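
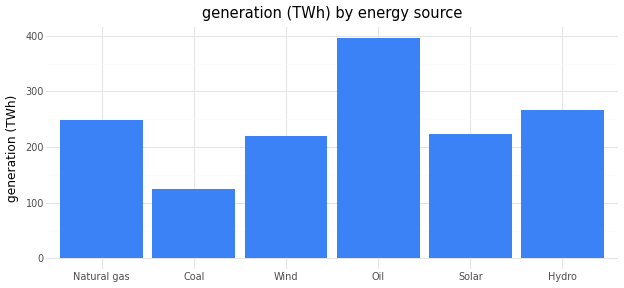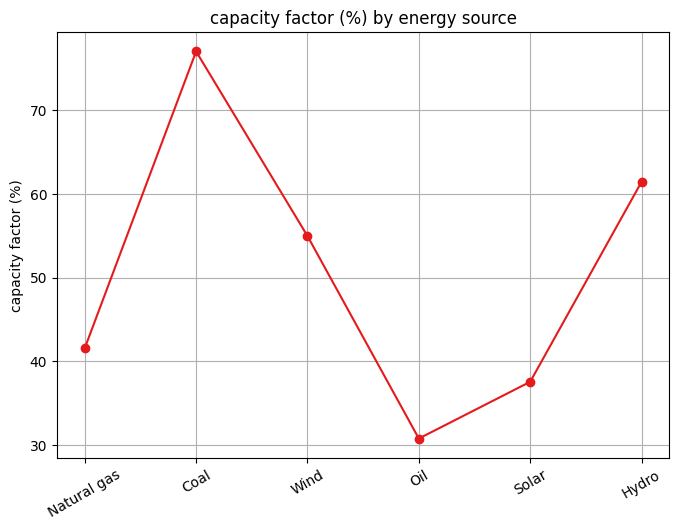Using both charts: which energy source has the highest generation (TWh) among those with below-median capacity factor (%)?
Chart 2 median capacity factor (%) ≈ 50; below-median energy sources: Natural gas, Oil, Solar. Among those, Oil has the highest generation (TWh) (≈ 400).

Oil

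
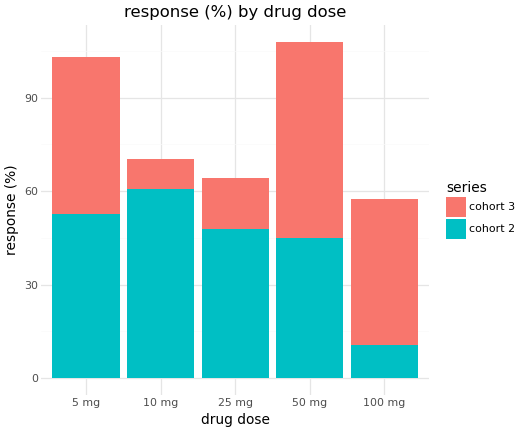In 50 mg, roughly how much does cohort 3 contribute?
≈ 70

cohort 3 top ≈ 110, bottom ≈ 40; segment ≈ 70.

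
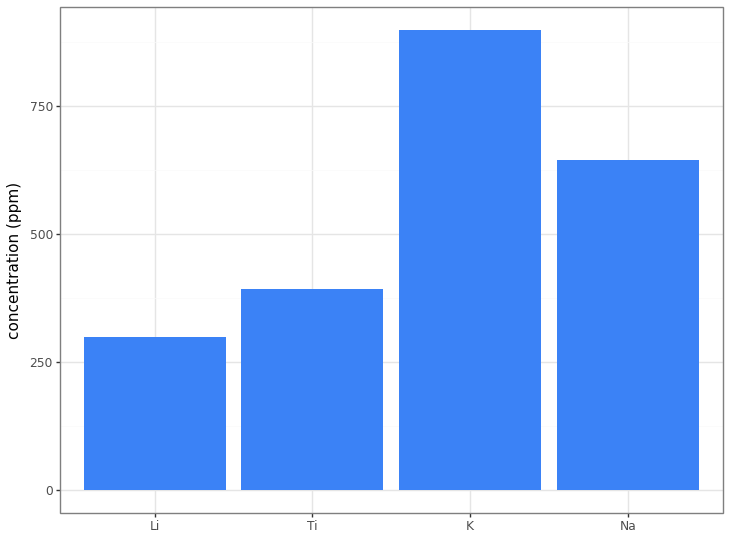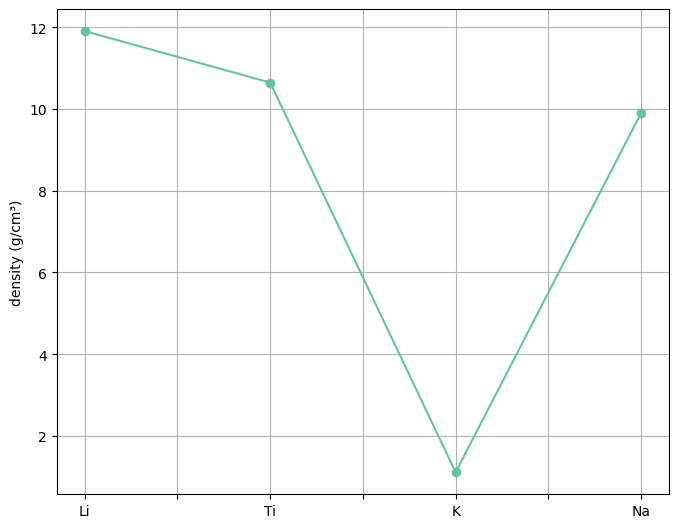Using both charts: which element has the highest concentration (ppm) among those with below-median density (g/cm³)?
K

Chart 2 median density (g/cm³) ≈ 10; below-median elements: K, Na. Among those, K has the highest concentration (ppm) (≈ 900).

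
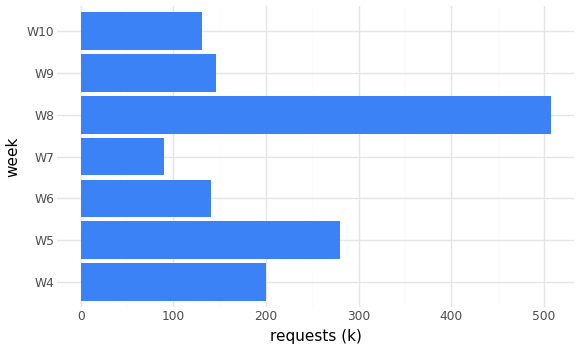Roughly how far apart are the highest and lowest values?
≈ 400

Max W8 ≈ 500, min W7 ≈ 100; range ≈ 400.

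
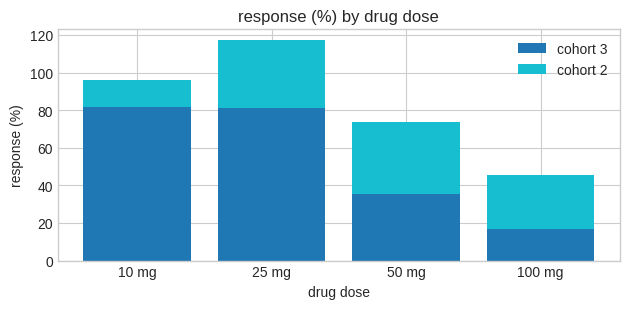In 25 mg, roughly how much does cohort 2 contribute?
≈ 40

cohort 2 top ≈ 120, bottom ≈ 80; segment ≈ 40.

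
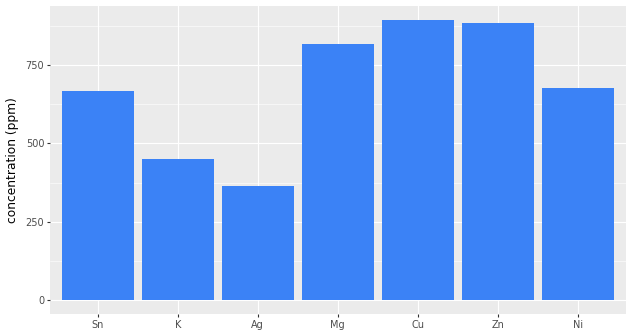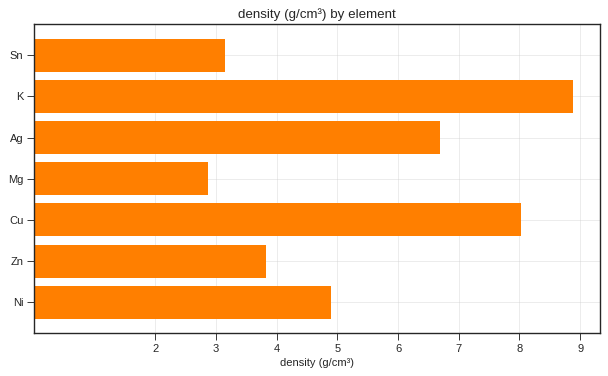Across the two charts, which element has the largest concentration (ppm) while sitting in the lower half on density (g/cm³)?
Zn

Chart 2 median density (g/cm³) ≈ 5; below-median elements: Sn, Mg, Zn. Among those, Zn has the highest concentration (ppm) (≈ 900).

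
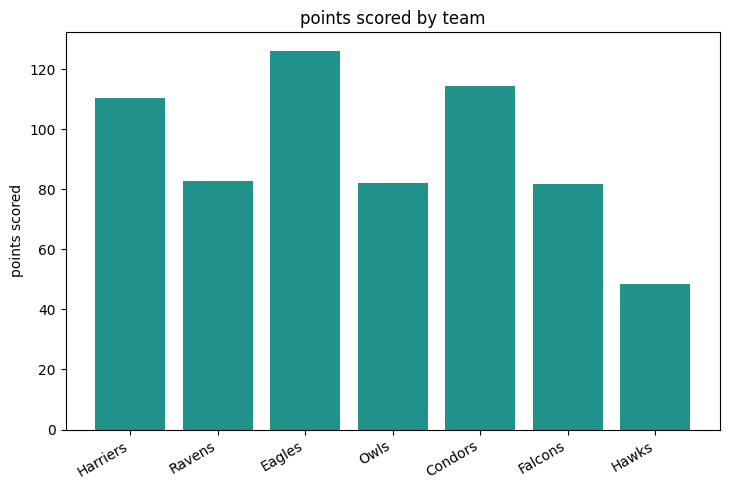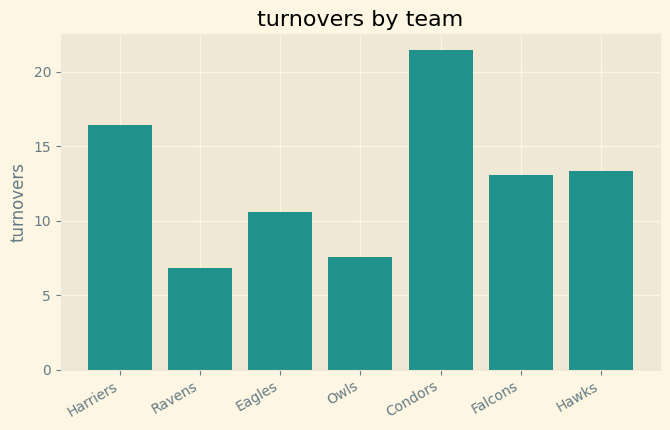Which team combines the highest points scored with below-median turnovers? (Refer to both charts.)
Chart 2 median turnovers ≈ 14; below-median teams: Ravens, Eagles, Owls. Among those, Eagles has the highest points scored (≈ 120).

Eagles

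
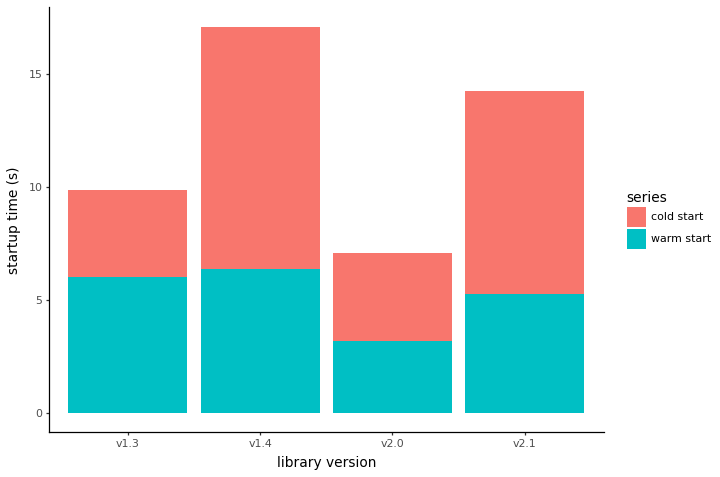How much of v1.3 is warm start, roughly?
warm start top ≈ 6, bottom ≈ 0; segment ≈ 6.

≈ 6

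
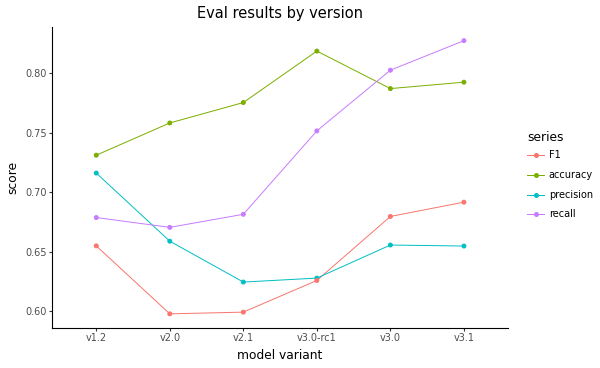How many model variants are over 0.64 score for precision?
Above 0.64: v1.2, v2.0, v3.0, v3.1.

4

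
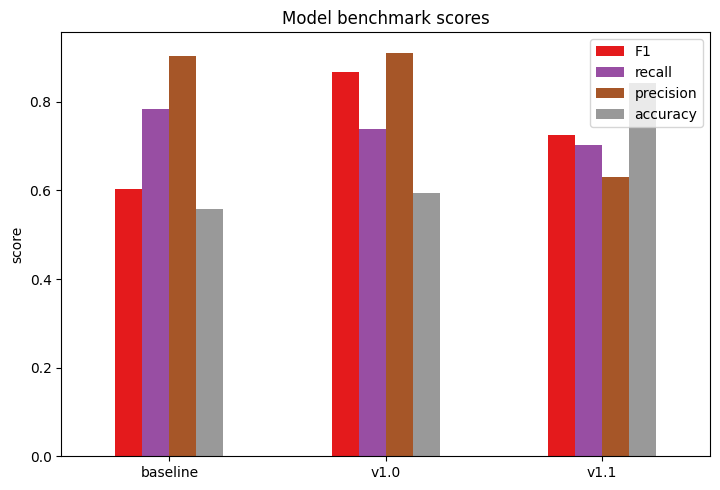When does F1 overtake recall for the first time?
baseline: F1 ≈ 0.6 vs recall ≈ 0.8 (not yet); v1.0: F1 ≈ 0.9 vs recall ≈ 0.7 (first crossover).

v1.0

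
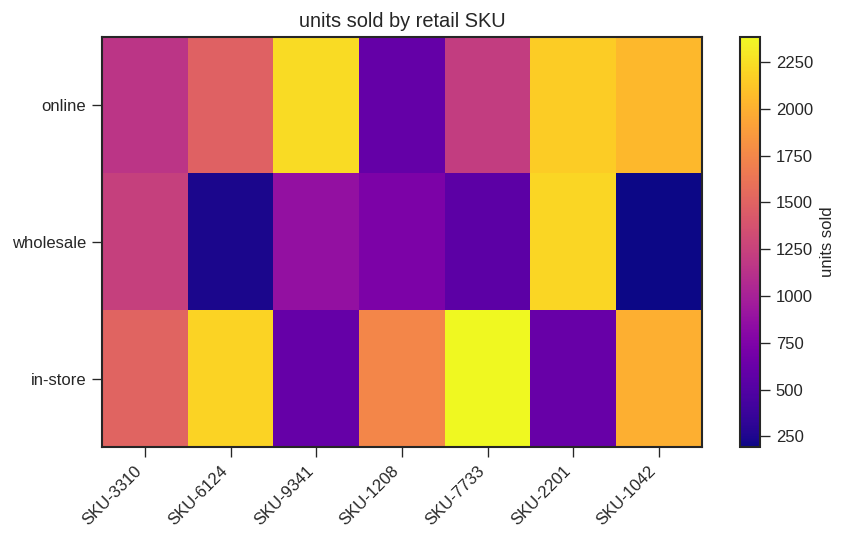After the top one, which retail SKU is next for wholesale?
SKU-3310

Top 3 for wholesale: SKU-2201 ≈ 2200, SKU-3310 ≈ 1200, SKU-9341 ≈ 800.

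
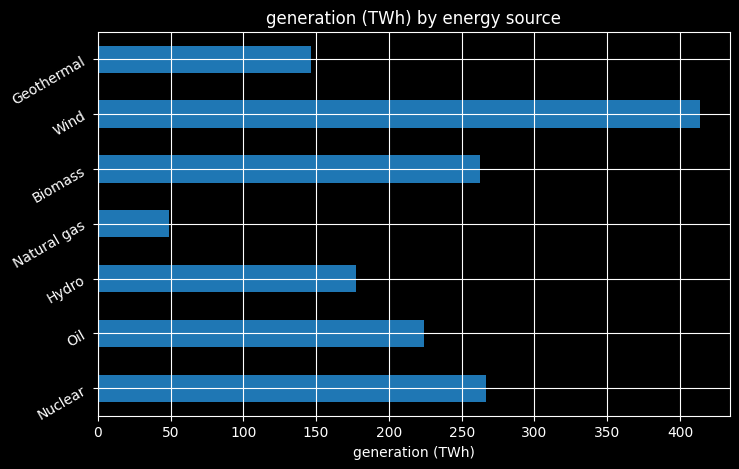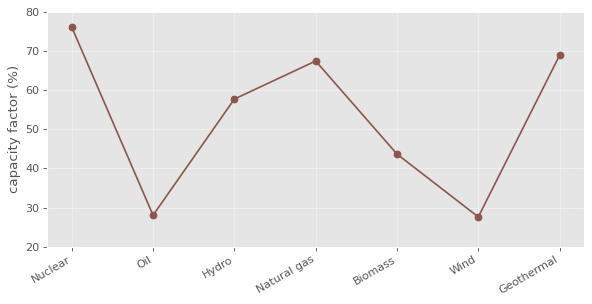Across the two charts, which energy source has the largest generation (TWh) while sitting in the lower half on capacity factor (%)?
Chart 2 median capacity factor (%) ≈ 60; below-median energy sources: Oil, Biomass, Wind. Among those, Wind has the highest generation (TWh) (≈ 400).

Wind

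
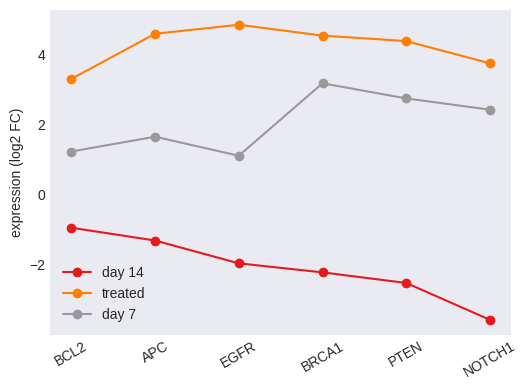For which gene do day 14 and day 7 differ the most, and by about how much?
NOTCH1: day 14 ≈ -4, day 7 ≈ 2 → gap ≈ 6. Next-largest (BRCA1) is only ≈ 5.

NOTCH1, ≈ 6 log2 FC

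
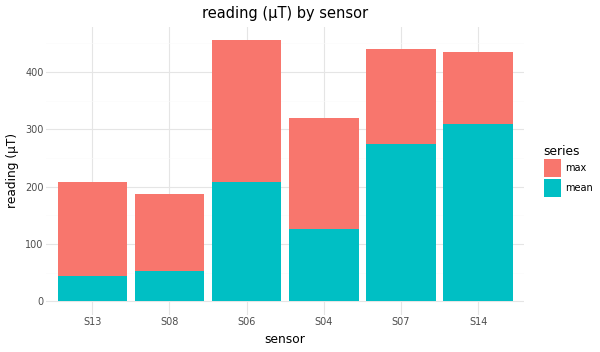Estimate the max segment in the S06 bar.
≈ 250

max top ≈ 450, bottom ≈ 200; segment ≈ 250.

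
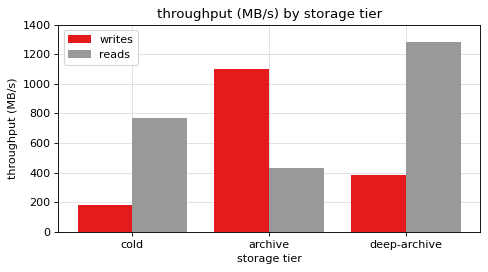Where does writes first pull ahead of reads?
archive

cold: writes ≈ 200 vs reads ≈ 800 (not yet); archive: writes ≈ 1200 vs reads ≈ 400 (first crossover).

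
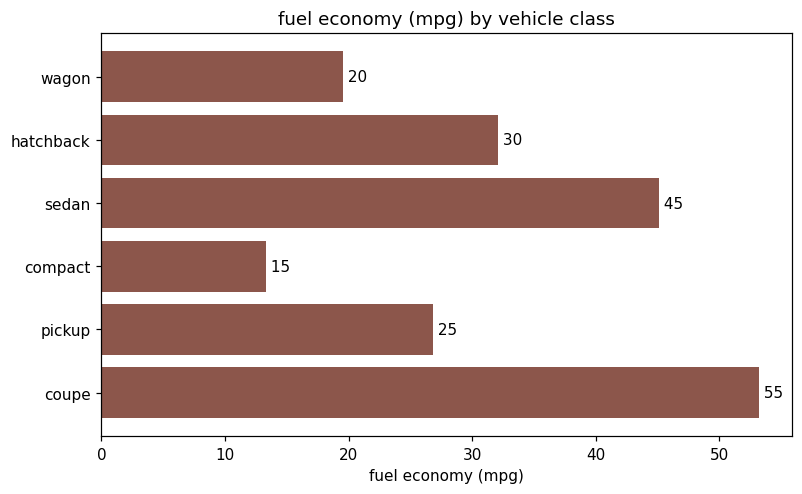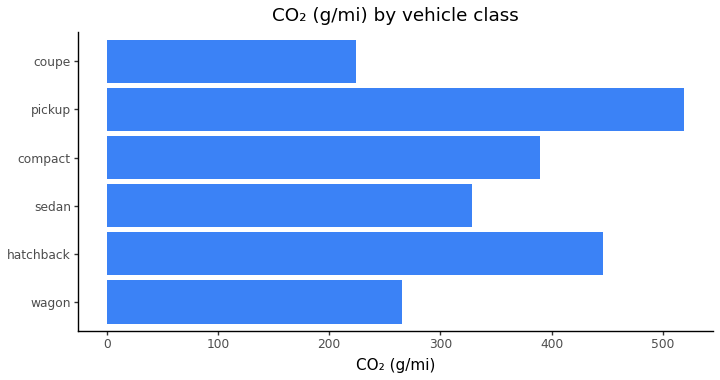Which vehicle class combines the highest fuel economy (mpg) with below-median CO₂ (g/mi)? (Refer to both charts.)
Chart 2 median CO₂ (g/mi) ≈ 350; below-median vehicle classes: wagon, sedan, coupe. Among those, coupe has the highest fuel economy (mpg) (≈ 55).

coupe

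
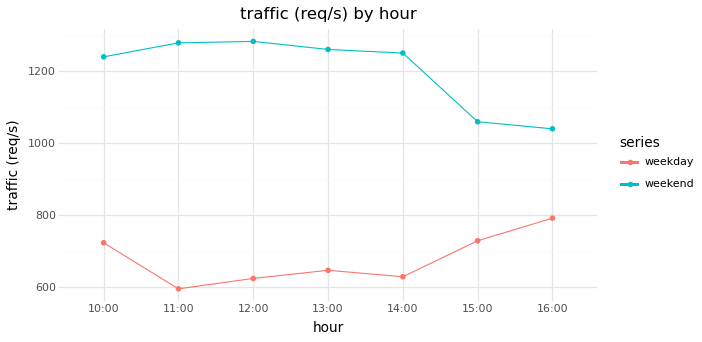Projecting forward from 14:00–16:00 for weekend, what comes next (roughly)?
≈ 850

Last three: 1300, 1100, 1000 → slope ≈ -150/step → next ≈ 850.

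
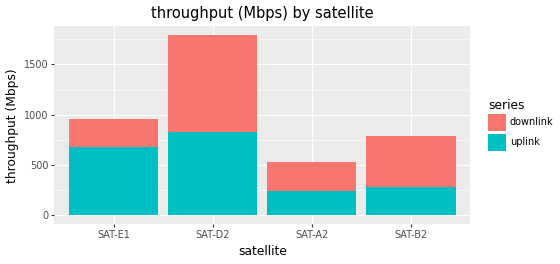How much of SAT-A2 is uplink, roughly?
uplink top ≈ 200, bottom ≈ 0; segment ≈ 200.

≈ 200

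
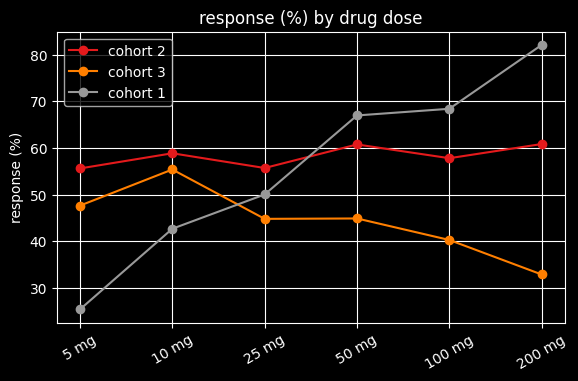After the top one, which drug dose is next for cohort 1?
100 mg

Top 3 for cohort 1: 200 mg ≈ 80, 100 mg ≈ 70, 50 mg ≈ 65.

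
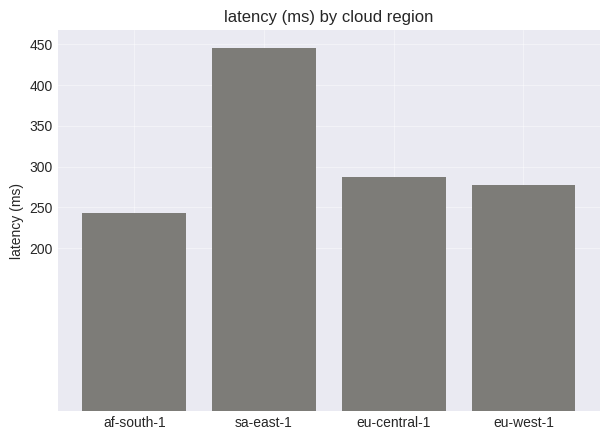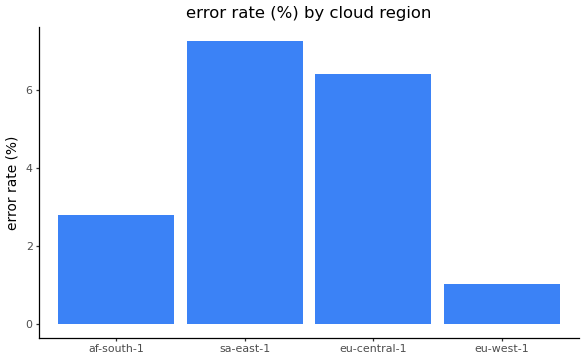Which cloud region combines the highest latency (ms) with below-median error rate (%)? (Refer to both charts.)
Chart 2 median error rate (%) ≈ 5; below-median cloud regions: af-south-1, eu-west-1. Among those, eu-west-1 has the highest latency (ms) (≈ 300).

eu-west-1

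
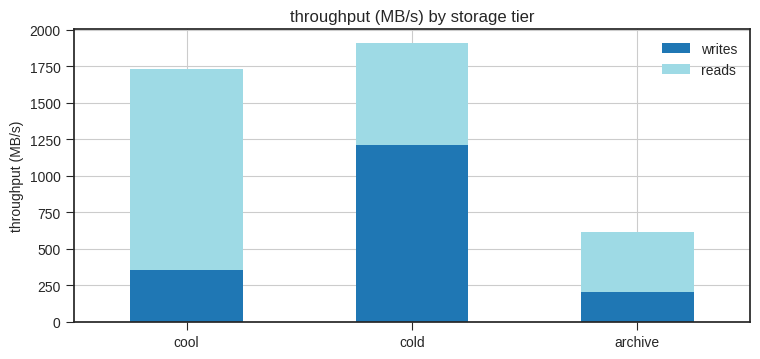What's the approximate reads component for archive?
reads top ≈ 600, bottom ≈ 200; segment ≈ 400.

≈ 400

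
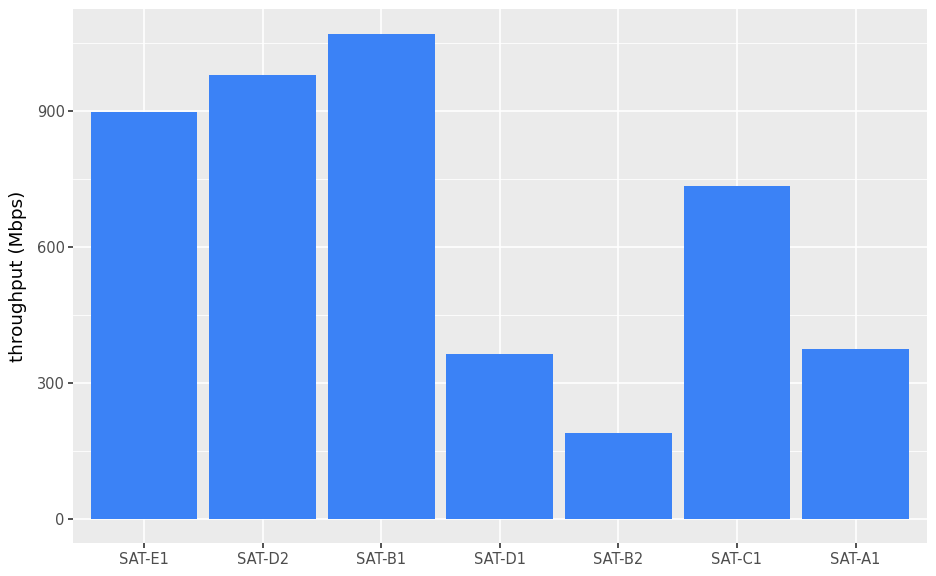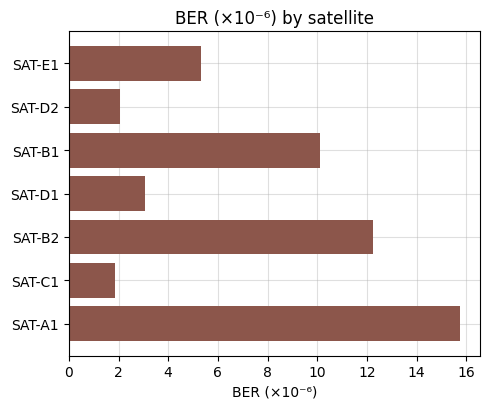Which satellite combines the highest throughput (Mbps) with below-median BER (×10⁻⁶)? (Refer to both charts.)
SAT-D2

Chart 2 median BER (×10⁻⁶) ≈ 6; below-median satellites: SAT-D2, SAT-D1, SAT-C1. Among those, SAT-D2 has the highest throughput (Mbps) (≈ 1000).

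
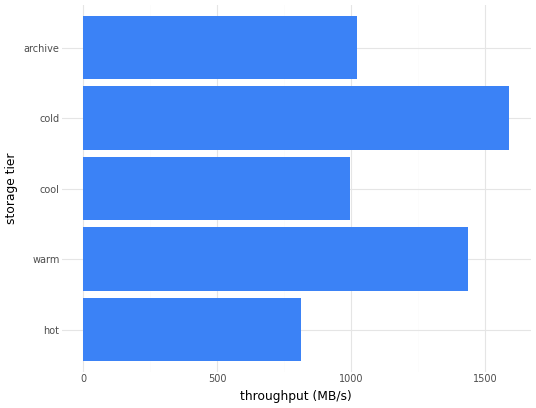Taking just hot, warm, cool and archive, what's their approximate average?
(800 + 1400 + 1000 + 1000) / 4 ≈ 1050.

≈ 1050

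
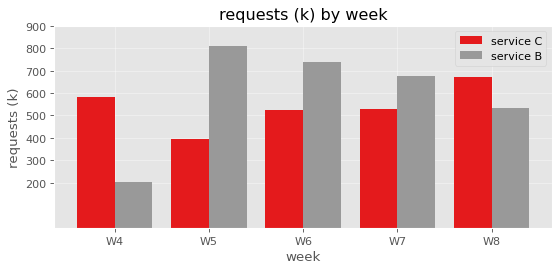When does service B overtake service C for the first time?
W5

W4: service B ≈ 200 vs service C ≈ 600 (not yet); W5: service B ≈ 800 vs service C ≈ 400 (first crossover).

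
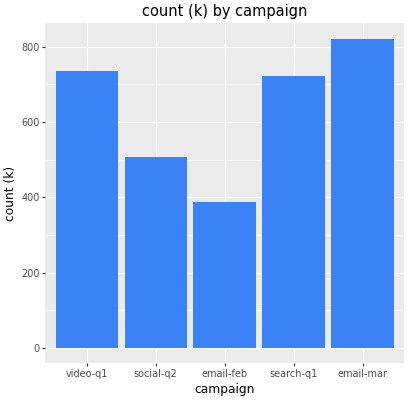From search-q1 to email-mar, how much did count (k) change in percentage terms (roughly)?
≈ +14.3%

search-q1 ≈ 700, email-mar ≈ 800; (800 − 700) / 700 ≈ +14.3%.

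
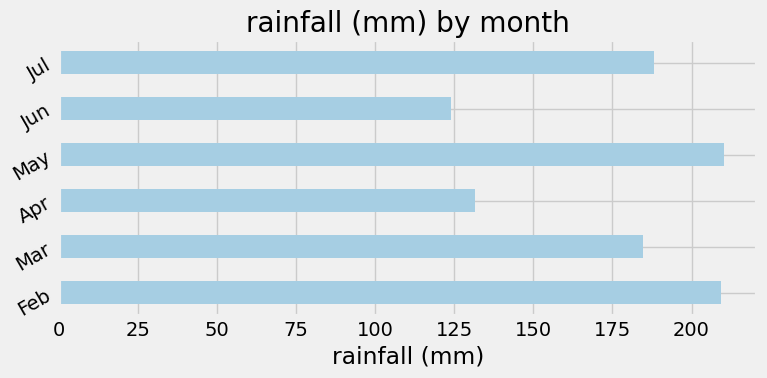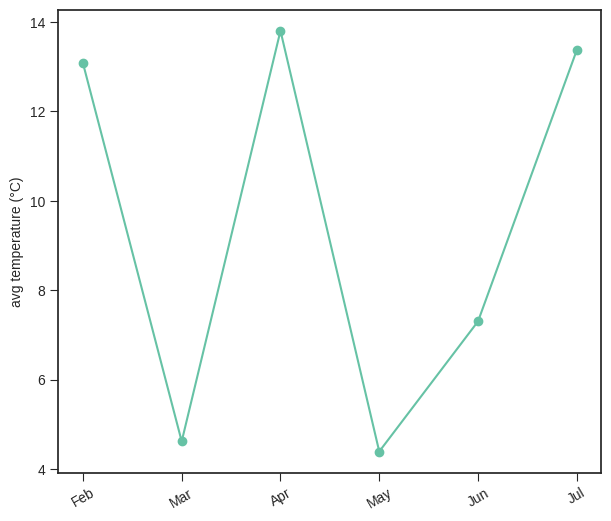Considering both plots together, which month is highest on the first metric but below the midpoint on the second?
Chart 2 median avg temperature (°C) ≈ 10; below-median months: Mar, May, Jun. Among those, May has the highest rainfall (mm) (≈ 220).

May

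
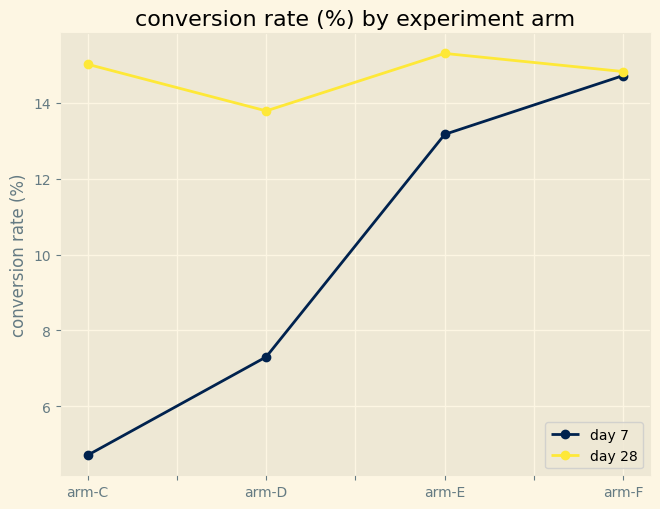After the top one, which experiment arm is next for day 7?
arm-E

Top 3 for day 7: arm-F ≈ 15, arm-E ≈ 13, arm-D ≈ 7.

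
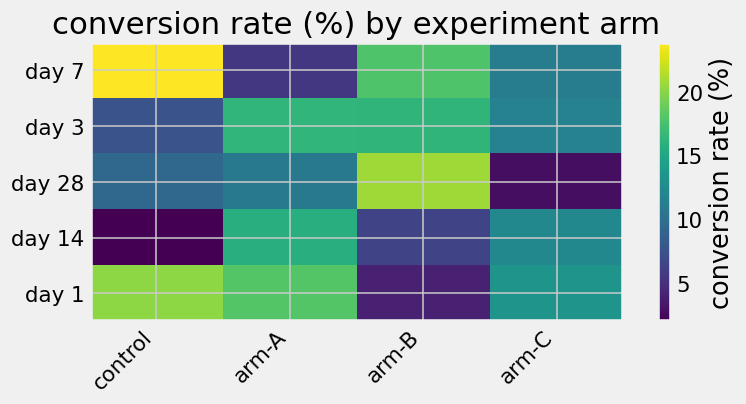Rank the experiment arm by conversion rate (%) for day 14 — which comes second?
arm-C

Top 3 for day 14: arm-A ≈ 16, arm-C ≈ 12, arm-B ≈ 6.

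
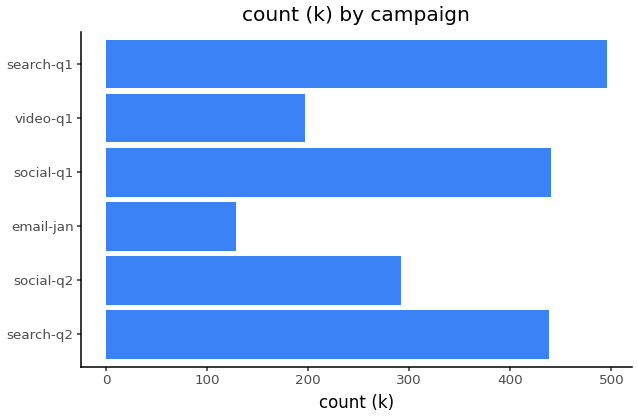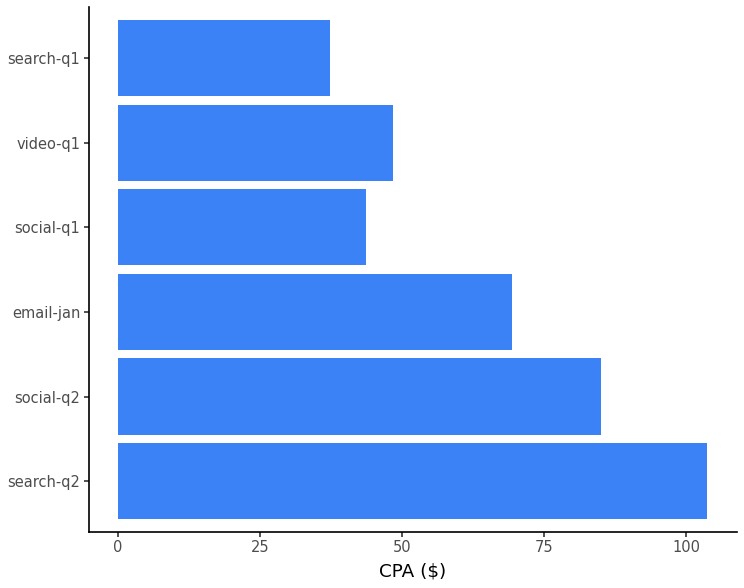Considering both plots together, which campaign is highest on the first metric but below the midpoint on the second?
Chart 2 median CPA ($) ≈ 60; below-median campaigns: social-q1, video-q1, search-q1. Among those, search-q1 has the highest count (k) (≈ 500).

search-q1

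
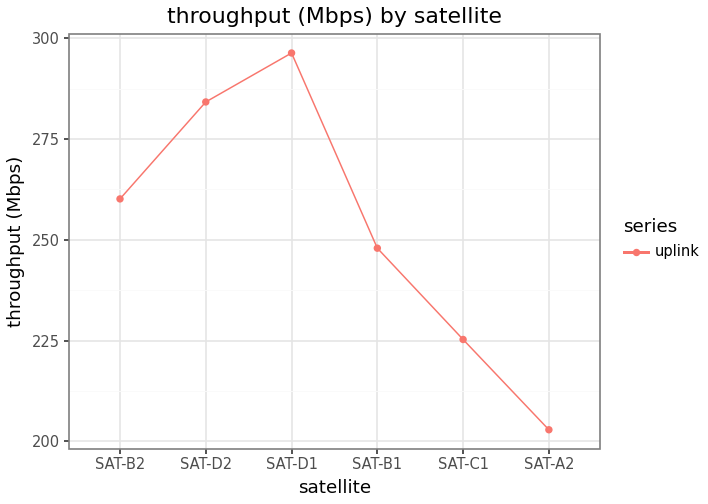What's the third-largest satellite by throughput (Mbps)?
Top 4: SAT-D1 ≈ 300, SAT-D2 ≈ 280, SAT-B2 ≈ 260, SAT-B1 ≈ 250.

SAT-B2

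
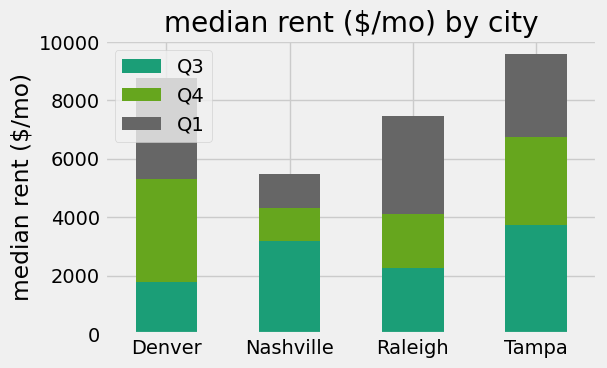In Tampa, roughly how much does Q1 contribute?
Q1 top ≈ 10000, bottom ≈ 7000; segment ≈ 3000.

≈ 3000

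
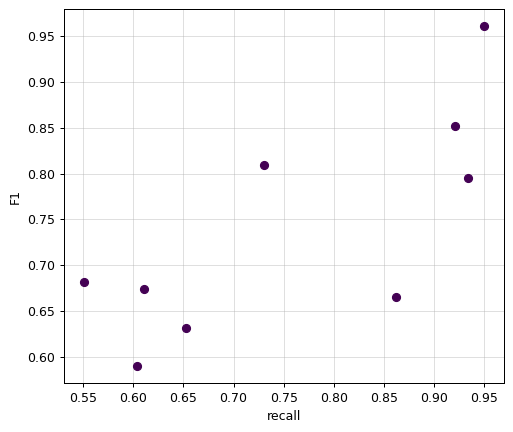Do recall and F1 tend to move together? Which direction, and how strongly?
Points are positively correlated; strong (|r| ≈ 0.8).

positive, strong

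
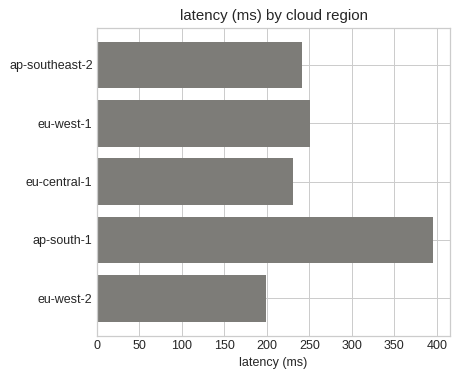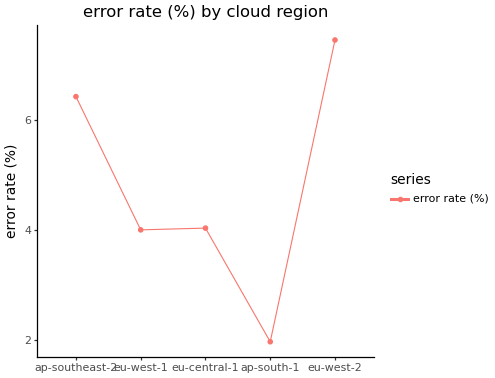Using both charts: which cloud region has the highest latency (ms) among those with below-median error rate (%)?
Chart 2 median error rate (%) ≈ 4; below-median cloud regions: eu-west-1, ap-south-1. Among those, ap-south-1 has the highest latency (ms) (≈ 400).

ap-south-1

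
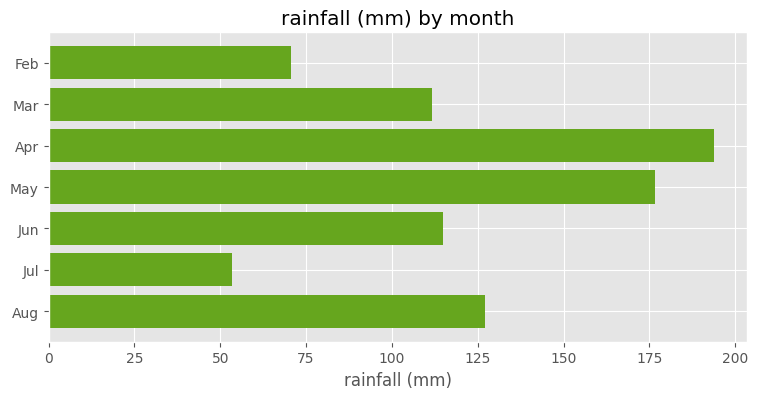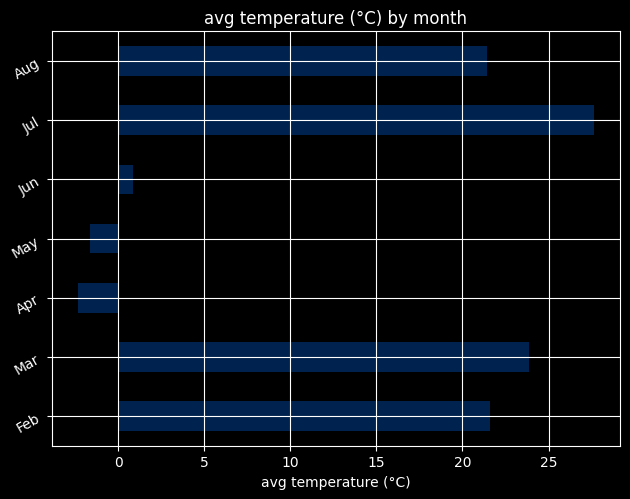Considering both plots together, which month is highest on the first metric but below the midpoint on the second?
Chart 2 median avg temperature (°C) ≈ 20; below-median months: Apr, May, Jun. Among those, Apr has the highest rainfall (mm) (≈ 200).

Apr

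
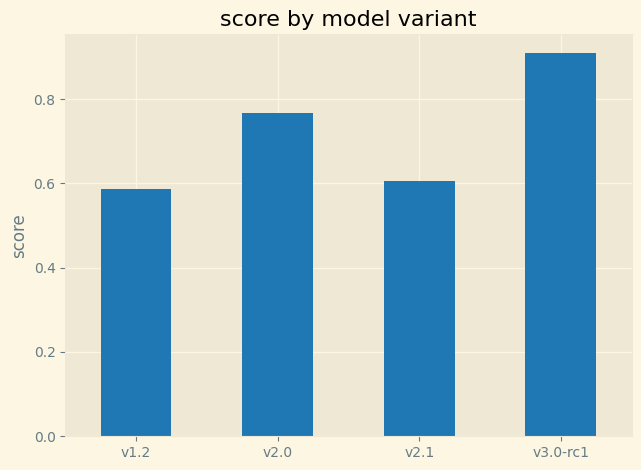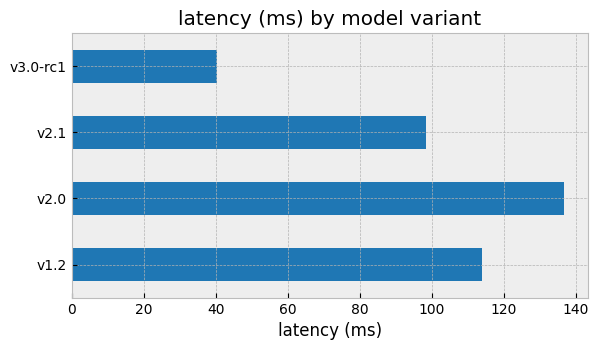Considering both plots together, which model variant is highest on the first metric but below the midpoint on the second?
v3.0-rc1

Chart 2 median latency (ms) ≈ 100; below-median model variants: v2.1, v3.0-rc1. Among those, v3.0-rc1 has the highest score (≈ 0.9).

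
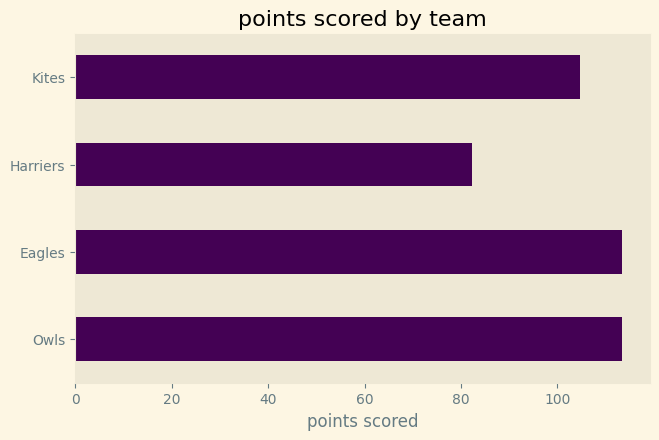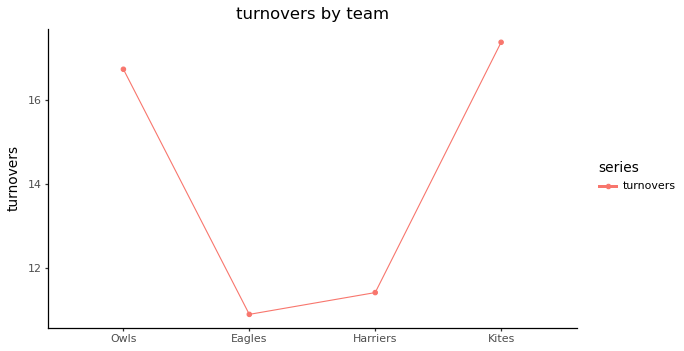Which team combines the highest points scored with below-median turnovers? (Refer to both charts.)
Chart 2 median turnovers ≈ 14; below-median teams: Eagles, Harriers. Among those, Eagles has the highest points scored (≈ 120).

Eagles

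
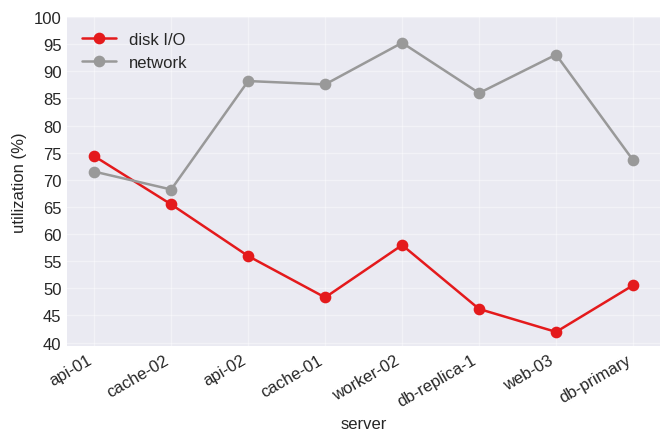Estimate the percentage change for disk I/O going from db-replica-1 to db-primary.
≈ +11.1%

db-replica-1 ≈ 45, db-primary ≈ 50; (50 − 45) / 45 ≈ +11.1%.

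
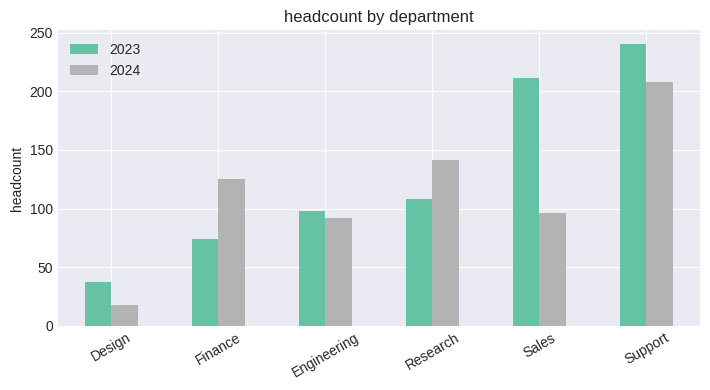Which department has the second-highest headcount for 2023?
Top 3 for 2023: Support ≈ 240, Sales ≈ 220, Research ≈ 100.

Sales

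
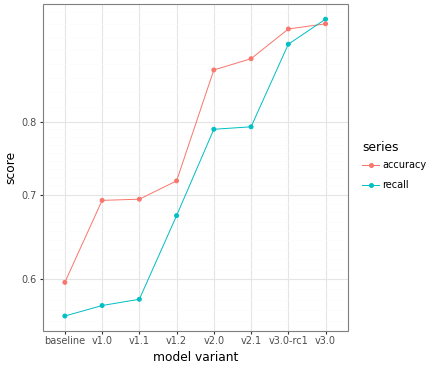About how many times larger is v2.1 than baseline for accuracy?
v2.1 ≈ 0.90, baseline ≈ 0.60; 0.90/0.60 ≈ 1.5.

≈ 1.5×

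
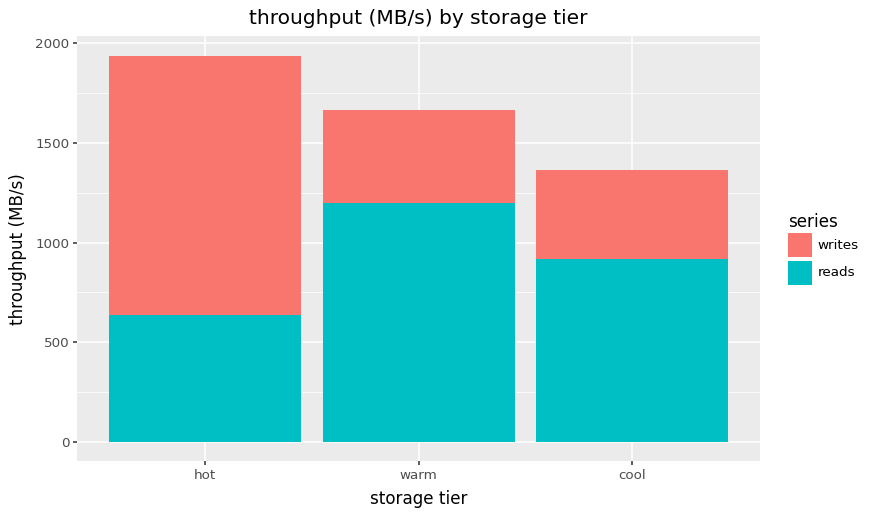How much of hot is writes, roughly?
≈ 1400

writes top ≈ 2000, bottom ≈ 600; segment ≈ 1400.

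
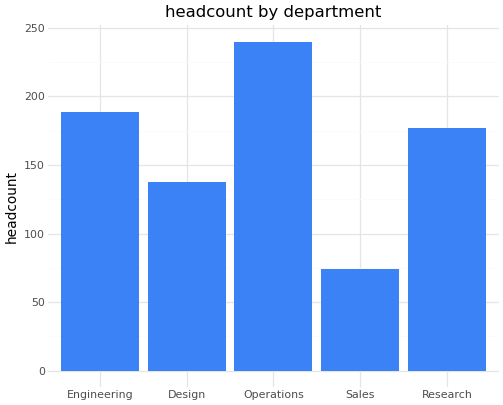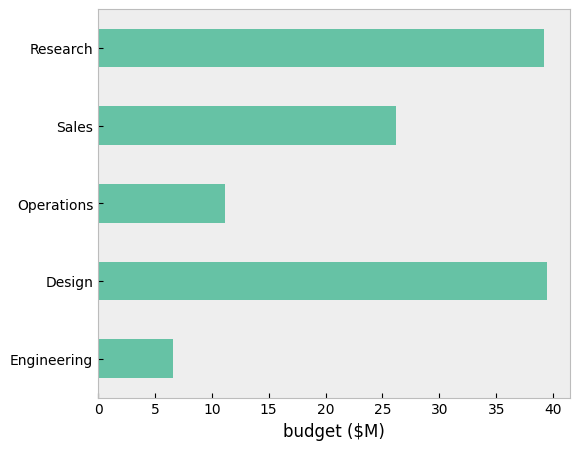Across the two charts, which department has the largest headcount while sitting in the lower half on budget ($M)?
Operations

Chart 2 median budget ($M) ≈ 25; below-median departments: Engineering, Operations. Among those, Operations has the highest headcount (≈ 250).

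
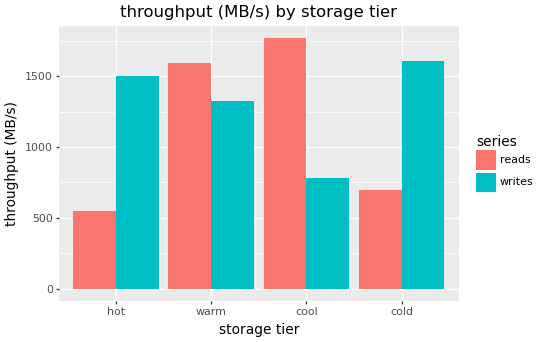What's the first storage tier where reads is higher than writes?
warm

hot: reads ≈ 600 vs writes ≈ 1600 (not yet); warm: reads ≈ 1600 vs writes ≈ 1400 (first crossover).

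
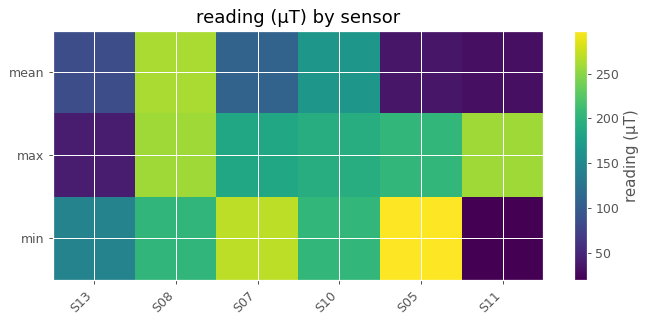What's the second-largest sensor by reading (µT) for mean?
Top 3 for mean: S08 ≈ 275, S10 ≈ 175, S07 ≈ 100.

S10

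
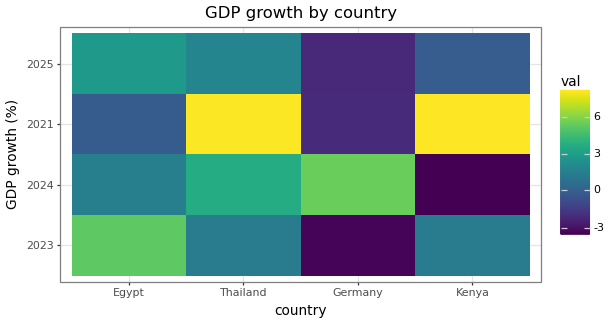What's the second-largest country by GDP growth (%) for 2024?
Thailand

Top 3 for 2024: Germany ≈ 6, Thailand ≈ 4, Egypt ≈ 1.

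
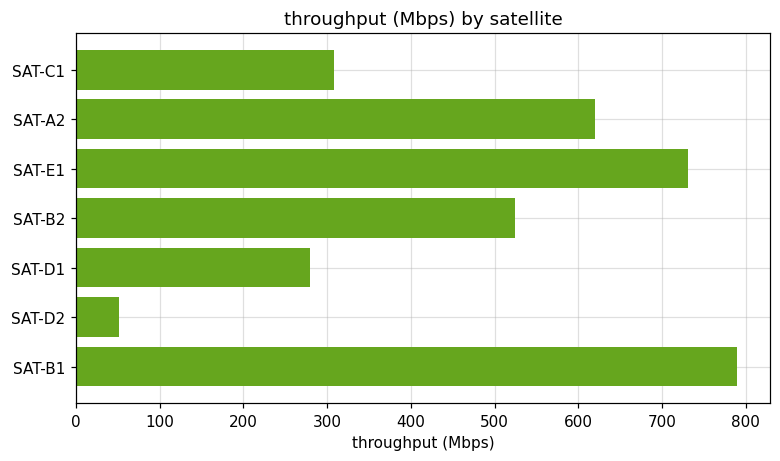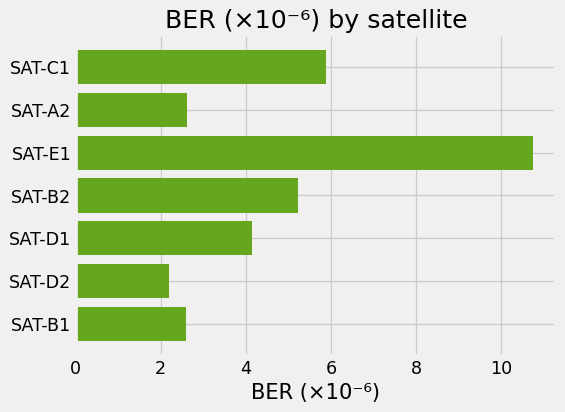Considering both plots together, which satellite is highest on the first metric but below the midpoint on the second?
SAT-B1

Chart 2 median BER (×10⁻⁶) ≈ 4; below-median satellites: SAT-A2, SAT-D2, SAT-B1. Among those, SAT-B1 has the highest throughput (Mbps) (≈ 800).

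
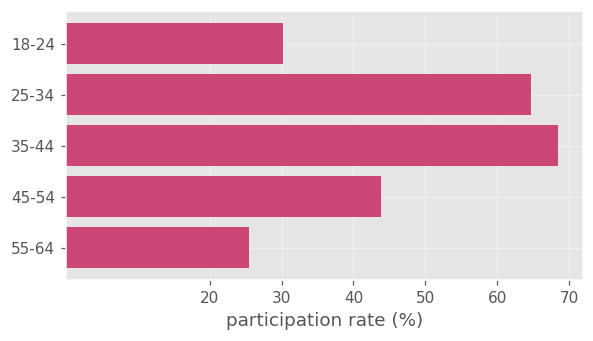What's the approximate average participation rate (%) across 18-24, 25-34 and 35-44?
(30 + 60 + 70) / 3 ≈ 53.

≈ 53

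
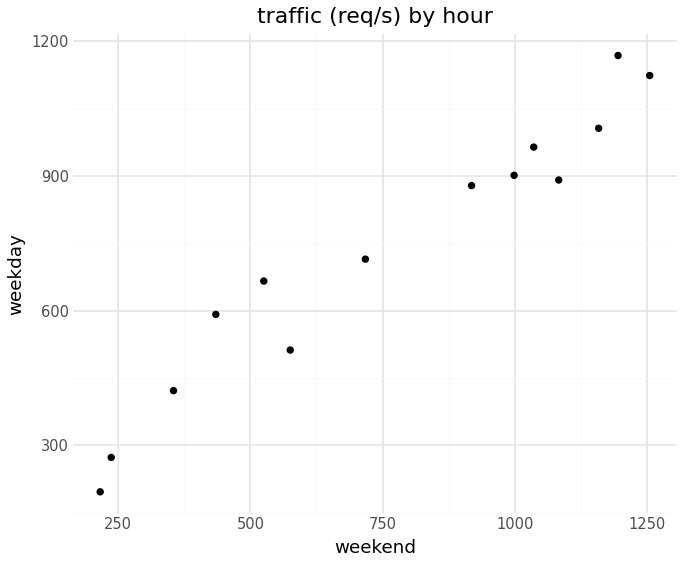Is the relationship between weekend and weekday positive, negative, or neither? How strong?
Points are positively correlated; strong (|r| ≈ 1.0).

positive, strong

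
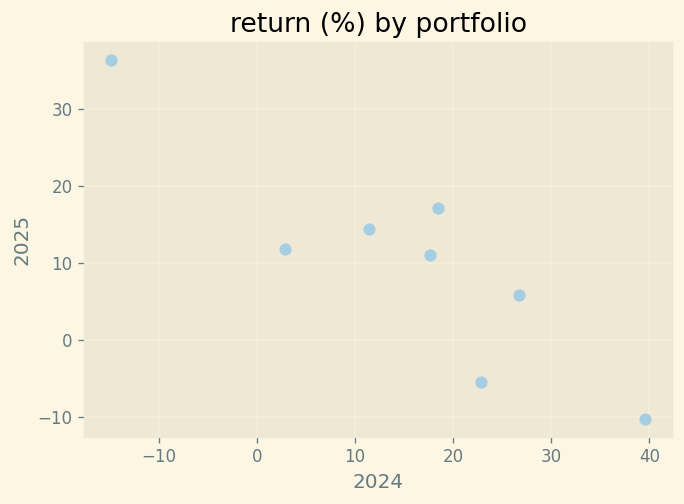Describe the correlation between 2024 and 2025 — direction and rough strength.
Points are negatively correlated; strong (|r| ≈ 0.9).

negative, strong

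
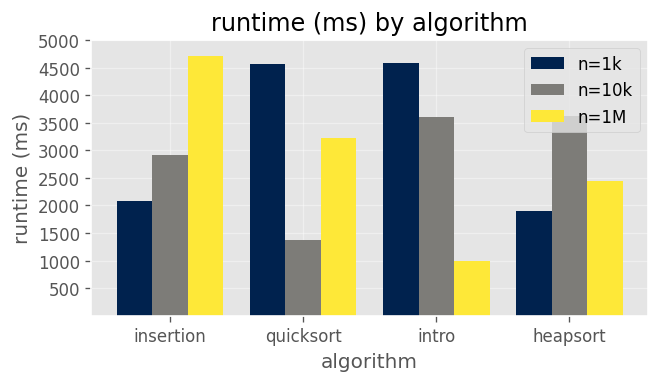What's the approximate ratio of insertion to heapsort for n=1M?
insertion ≈ 4500, heapsort ≈ 2500; 4500/2500 ≈ 1.8.

≈ 1.8×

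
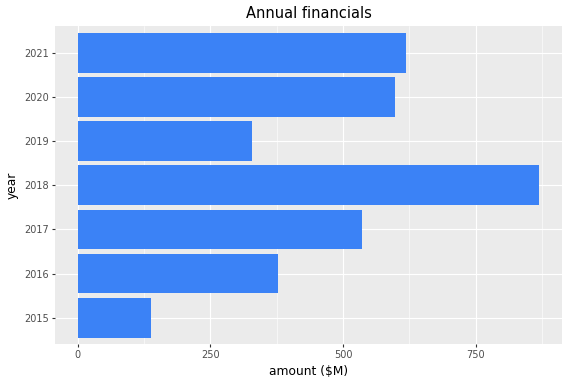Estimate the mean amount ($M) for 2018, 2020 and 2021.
(900 + 600 + 600) / 3 ≈ 700.

≈ 700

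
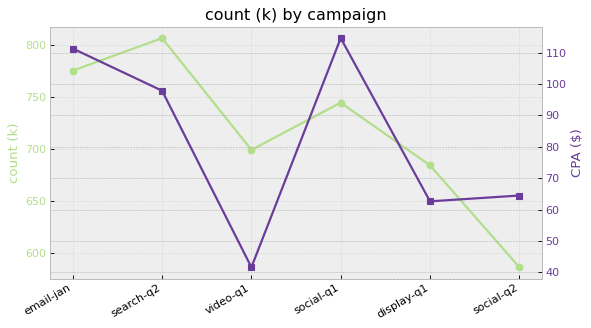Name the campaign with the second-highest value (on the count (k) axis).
Top 3 (on the count (k) axis): search-q2 ≈ 800, email-jan ≈ 780, social-q1 ≈ 740.

email-jan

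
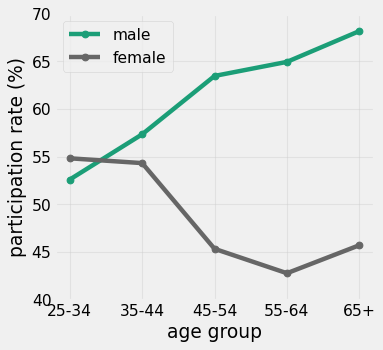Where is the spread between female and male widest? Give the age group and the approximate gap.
65+: female ≈ 45, male ≈ 70 → gap ≈ 25. Next-largest (55-64) is only ≈ 20.

65+, ≈ 25 %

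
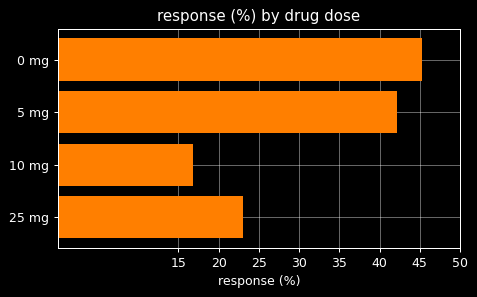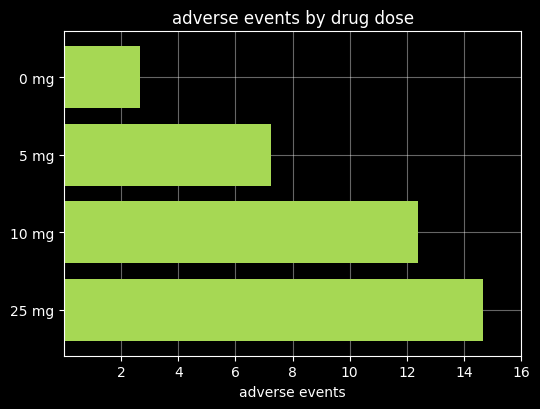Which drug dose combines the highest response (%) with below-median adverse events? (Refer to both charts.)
0 mg

Chart 2 median adverse events ≈ 10; below-median drug doses: 0 mg, 5 mg. Among those, 0 mg has the highest response (%) (≈ 45).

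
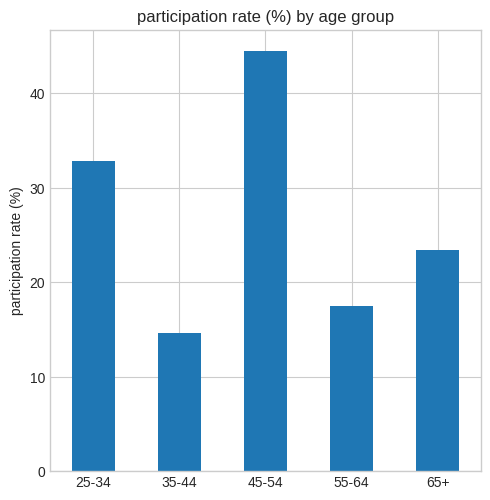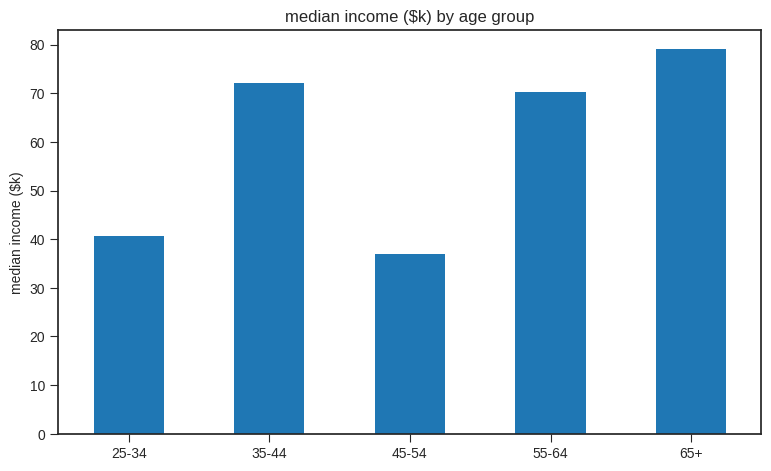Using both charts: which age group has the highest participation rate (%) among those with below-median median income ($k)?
Chart 2 median median income ($k) ≈ 70; below-median age groups: 25-34, 45-54. Among those, 45-54 has the highest participation rate (%) (≈ 45).

45-54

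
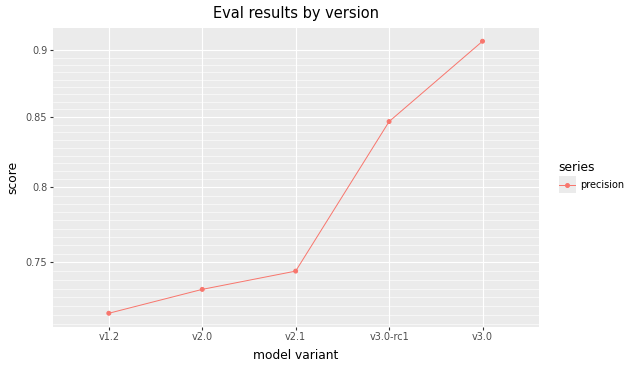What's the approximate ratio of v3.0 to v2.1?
v3.0 ≈ 0.90, v2.1 ≈ 0.74; 0.90/0.74 ≈ 1.22.

≈ 1.22×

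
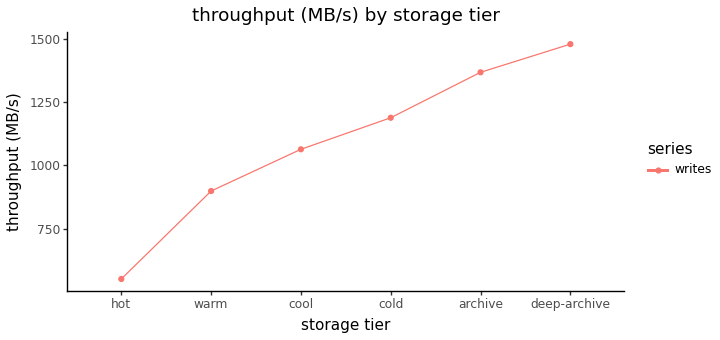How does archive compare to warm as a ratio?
archive ≈ 1400, warm ≈ 900; 1400/900 ≈ 1.56.

≈ 1.56×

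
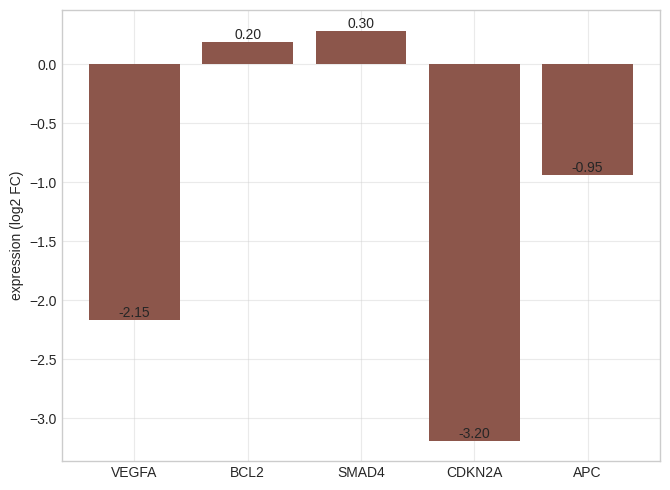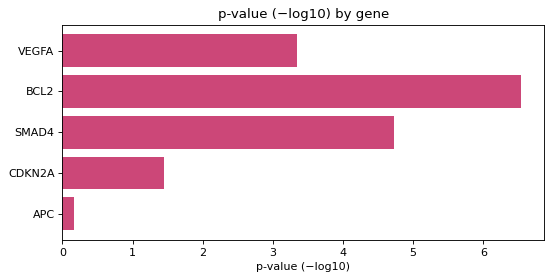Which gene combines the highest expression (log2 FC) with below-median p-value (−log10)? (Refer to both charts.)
APC

Chart 2 median p-value (−log10) ≈ 3; below-median genes: CDKN2A, APC. Among those, APC has the highest expression (log2 FC) (≈ -0.95).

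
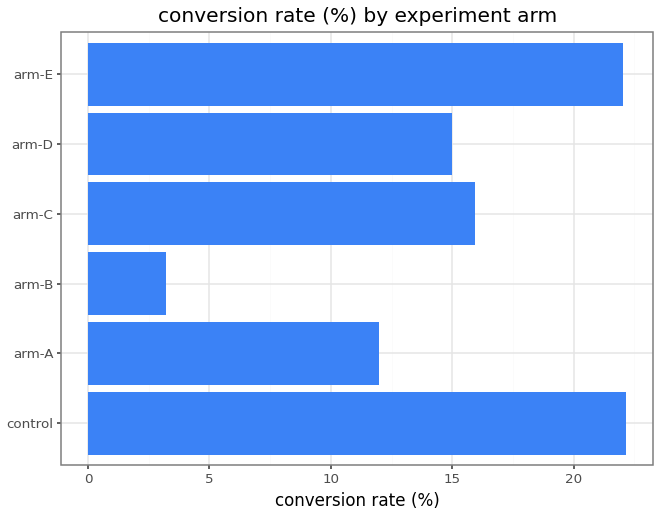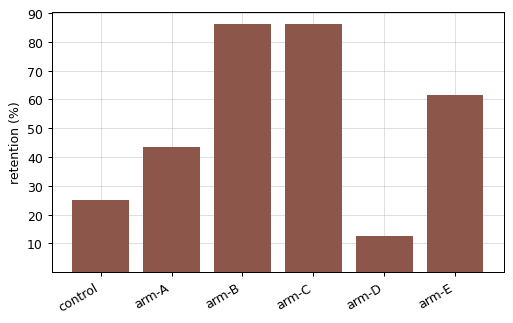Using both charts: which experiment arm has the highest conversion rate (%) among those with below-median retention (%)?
Chart 2 median retention (%) ≈ 50; below-median experiment arms: control, arm-A, arm-D. Among those, control has the highest conversion rate (%) (≈ 20).

control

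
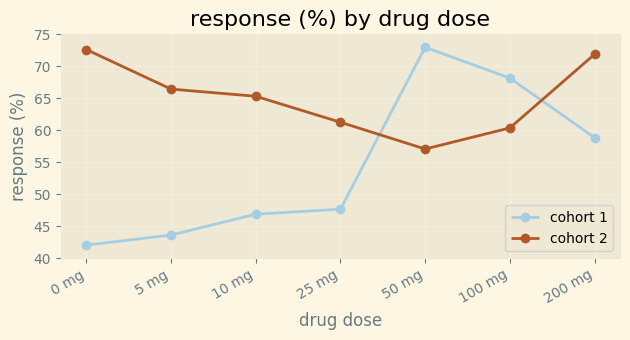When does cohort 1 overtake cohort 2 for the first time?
50 mg

25 mg: cohort 1 ≈ 50 vs cohort 2 ≈ 60 (not yet); 50 mg: cohort 1 ≈ 75 vs cohort 2 ≈ 55 (first crossover).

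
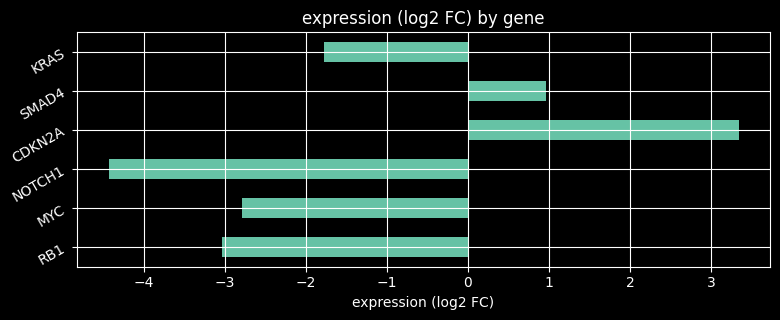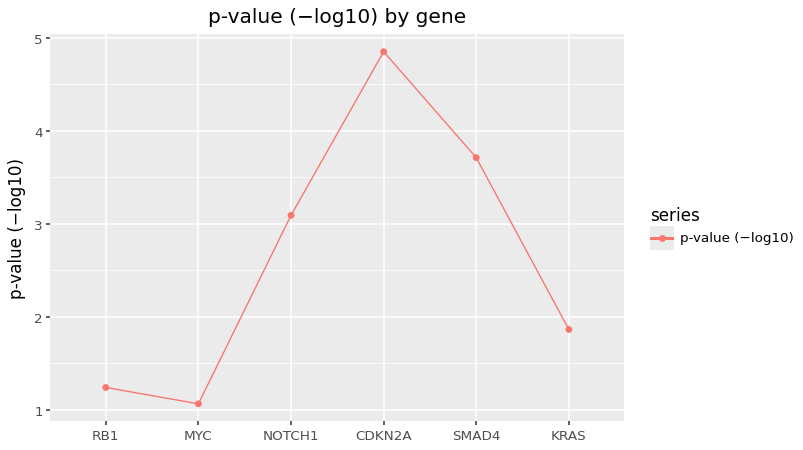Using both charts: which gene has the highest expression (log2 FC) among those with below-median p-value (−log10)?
KRAS

Chart 2 median p-value (−log10) ≈ 2.5; below-median genes: RB1, MYC, KRAS. Among those, KRAS has the highest expression (log2 FC) (≈ -2).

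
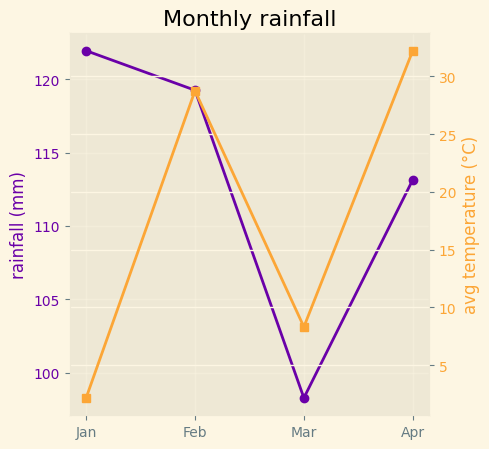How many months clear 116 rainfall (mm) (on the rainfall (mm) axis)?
Above 116: Jan, Feb.

2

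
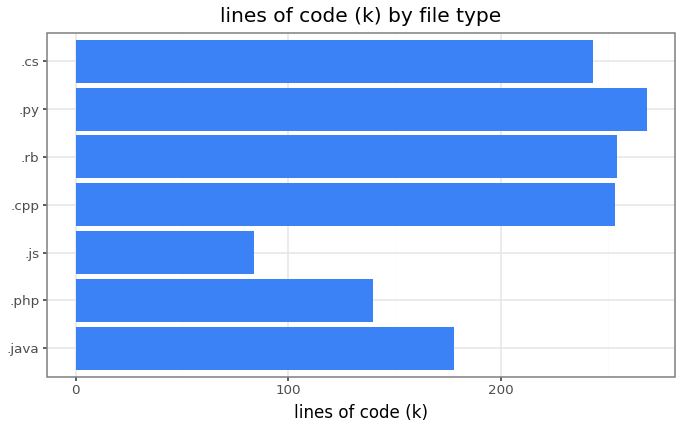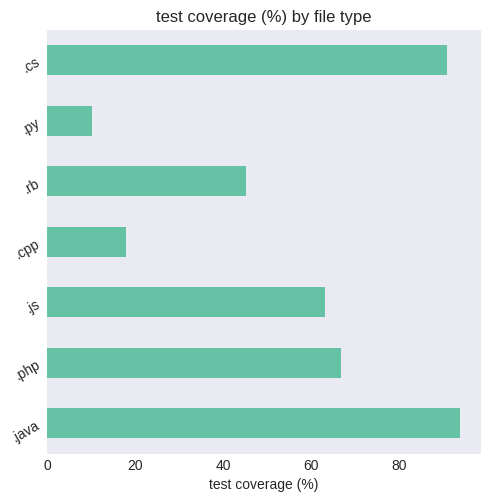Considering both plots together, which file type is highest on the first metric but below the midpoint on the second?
.py

Chart 2 median test coverage (%) ≈ 60; below-median file types: .cpp, .rb, .py. Among those, .py has the highest lines of code (k) (≈ 275).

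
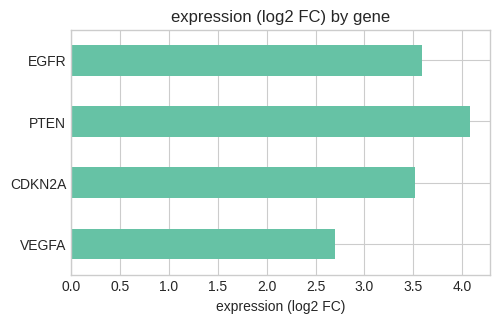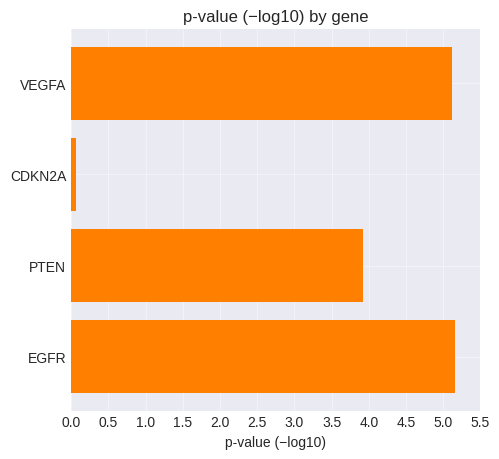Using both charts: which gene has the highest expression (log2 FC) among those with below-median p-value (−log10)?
PTEN

Chart 2 median p-value (−log10) ≈ 4.5; below-median genes: CDKN2A, PTEN. Among those, PTEN has the highest expression (log2 FC) (≈ 4).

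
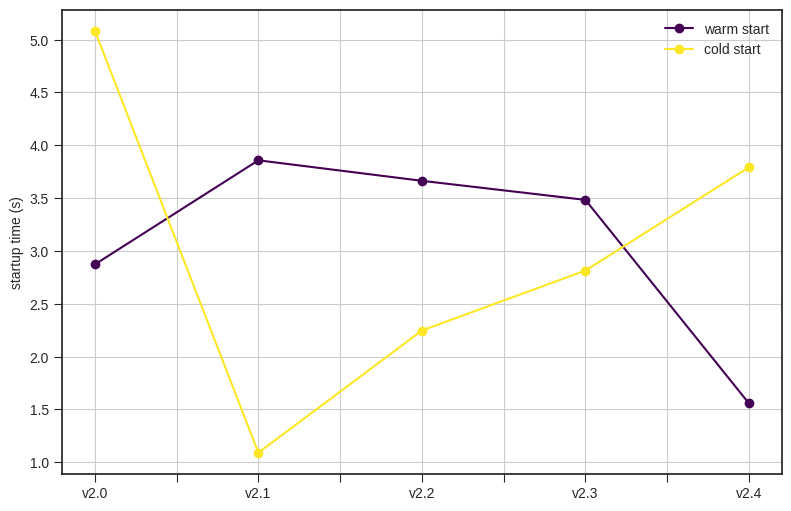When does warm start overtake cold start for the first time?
v2.0: warm start ≈ 3.0 vs cold start ≈ 5.0 (not yet); v2.1: warm start ≈ 4.0 vs cold start ≈ 1.0 (first crossover).

v2.1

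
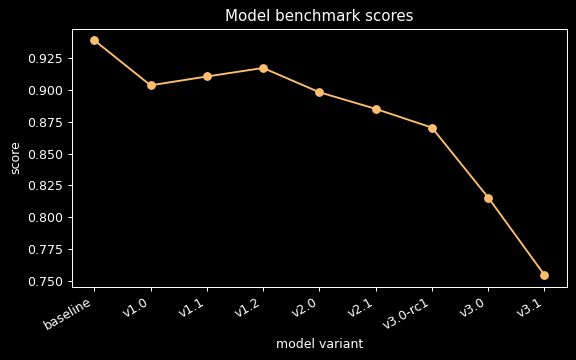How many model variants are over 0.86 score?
Above 0.86: baseline, v1.0, v1.1, v1.2, v2.0, v2.1, v3.0-rc1.

7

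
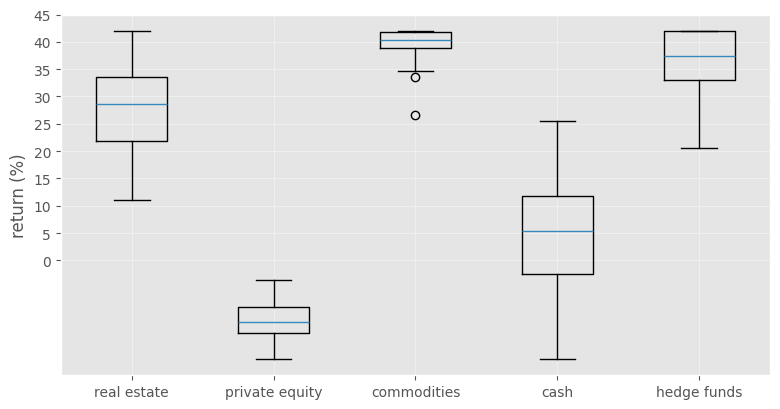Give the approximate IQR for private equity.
≈ 5

Q3 ≈ -10, Q1 ≈ -15; IQR ≈ 5.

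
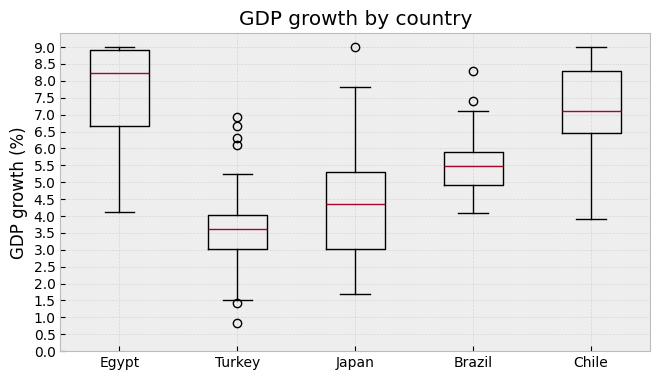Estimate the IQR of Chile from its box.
Q3 ≈ 8.5, Q1 ≈ 6.5; IQR ≈ 2.0.

≈ 2.0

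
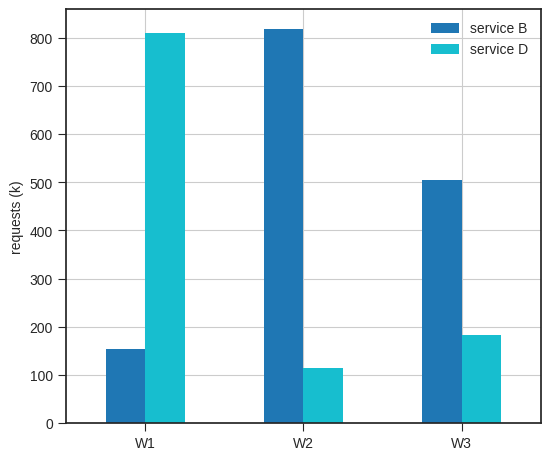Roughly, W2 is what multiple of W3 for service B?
W2 ≈ 800, W3 ≈ 500; 800/500 ≈ 1.6.

≈ 1.6×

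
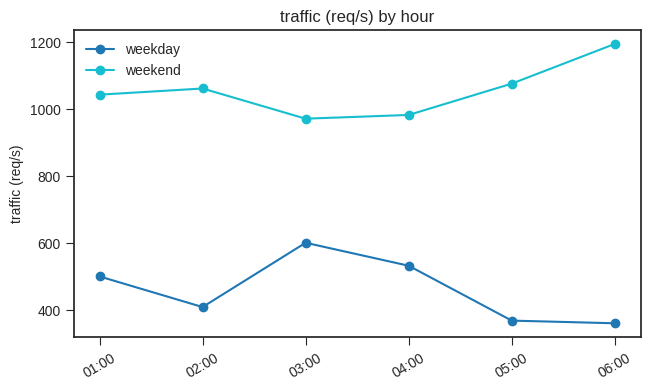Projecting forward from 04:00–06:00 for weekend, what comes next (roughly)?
≈ 1300

Last three: 1000, 1100, 1200 → slope ≈ 100/step → next ≈ 1300.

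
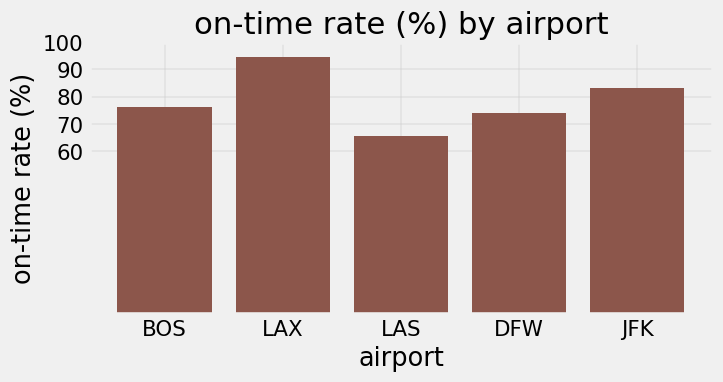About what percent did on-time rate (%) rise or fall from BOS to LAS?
BOS ≈ 80, LAS ≈ 70; (70 − 80) / 80 ≈ -12.5%.

≈ -12.5%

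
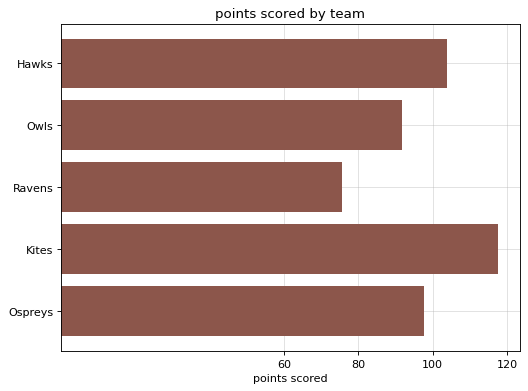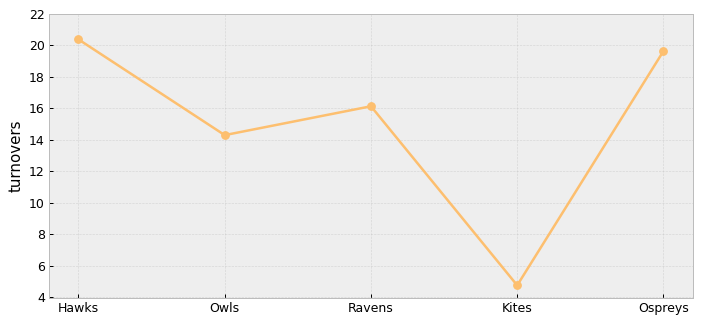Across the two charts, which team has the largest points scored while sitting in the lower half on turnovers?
Kites

Chart 2 median turnovers ≈ 16; below-median teams: Owls, Kites. Among those, Kites has the highest points scored (≈ 120).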